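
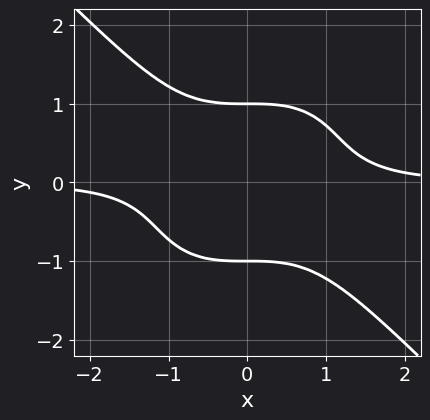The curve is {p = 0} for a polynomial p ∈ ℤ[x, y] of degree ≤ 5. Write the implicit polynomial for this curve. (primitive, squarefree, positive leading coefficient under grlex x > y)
1. The degree is 4 — no degree-3 curve has this shape.
2. Checking where it meets the axes: the y-axis gridline crossings are at y ∈ {-1, 1}; no x-intercept at any integer in the box.
3. These observations pin down the coefficients.

x^3*y + y^4 - 1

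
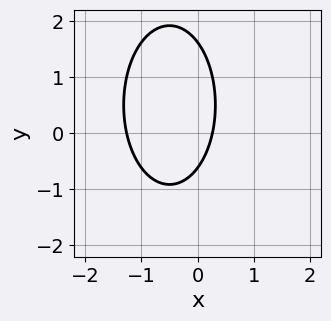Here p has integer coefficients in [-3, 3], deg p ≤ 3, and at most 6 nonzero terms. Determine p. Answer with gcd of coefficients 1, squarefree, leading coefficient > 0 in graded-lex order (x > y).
First, the degree is 2 — the shape is more complex than any degree-1 curve.
Finally, putting this together gives p.

3*x^2 + y^2 + 3*x - y - 1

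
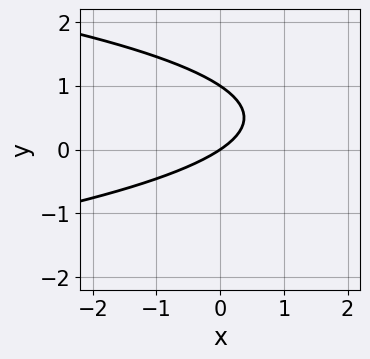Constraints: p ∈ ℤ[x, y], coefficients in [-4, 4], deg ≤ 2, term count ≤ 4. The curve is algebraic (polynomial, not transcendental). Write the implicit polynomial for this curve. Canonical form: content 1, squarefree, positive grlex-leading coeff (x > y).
3*y^2 + 2*x - 3*y

(a) The degree is 2 — the shape is more complex than any degree-1 curve.
(b) Checking where it meets the axes: it meets the x-axis at x = 0 (among the integer gridlines); among the integer gridlines, it crosses the y-axis at y ∈ {0, 1}.
(c) Solving for integer coefficients yields p as stated.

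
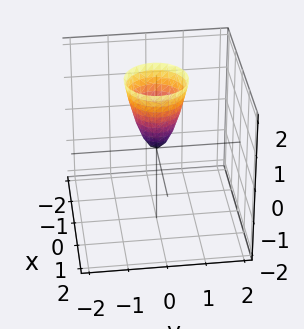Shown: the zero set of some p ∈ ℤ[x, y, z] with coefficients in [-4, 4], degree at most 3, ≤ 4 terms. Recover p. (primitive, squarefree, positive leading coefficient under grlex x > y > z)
3*x^2 + 3*y^2 - z

(a) The degree is 2 — a paraboloid; a quadric.
(b) Symmetries: every cross-section ⟂ z is a circle, so x, y appear only via x² + y².
(c) Checking where it meets the axes: it crosses the x-axis at the gridline x = 0; a circular section at z = 2 has radius between 0 and 1; it crosses the z-axis at the gridline z = 0.
(d) Solving for integer coefficients yields p as stated.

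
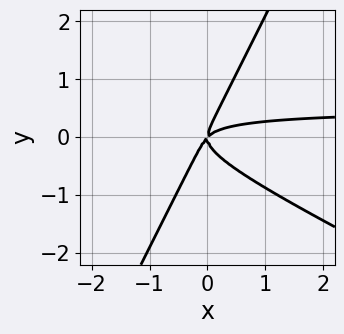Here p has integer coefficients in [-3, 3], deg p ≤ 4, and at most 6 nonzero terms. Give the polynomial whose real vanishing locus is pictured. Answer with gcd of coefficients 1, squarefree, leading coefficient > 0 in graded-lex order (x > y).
2*x^2*y + 3*x*y^2 - 2*y^3 - x^2 + x*y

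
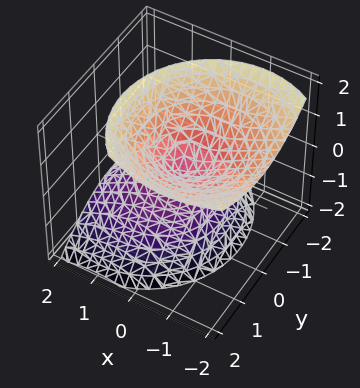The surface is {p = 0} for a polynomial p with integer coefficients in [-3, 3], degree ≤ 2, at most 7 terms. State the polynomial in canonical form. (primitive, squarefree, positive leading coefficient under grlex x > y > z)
The picture has 2 separate pieces. Treating them together as one polynomial.
deg p = 2. No degree-1 surface has this shape.
Against the integer gridlines: one y-axis crossing is at y = 0; one x-axis crossing is at x = 0; one z-axis crossing is at z = 0.
Matching integer coefficients to the picture gives p.

3*x^2 + 3*x*z + 3*y^2 - y*z - 3*z^2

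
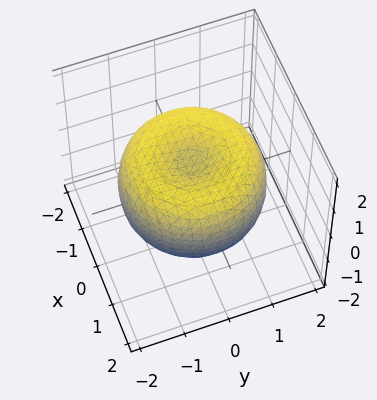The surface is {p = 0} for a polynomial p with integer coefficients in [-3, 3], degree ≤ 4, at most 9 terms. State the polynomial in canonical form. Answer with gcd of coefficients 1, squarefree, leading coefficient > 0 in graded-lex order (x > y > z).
1. Degree: no degree-3 surface has this shape, so deg p = 4.
2. Symmetries: every cross-section ⟂ z is a circle, so x, y appear only via x² + y².
3. Observable constraints: a circular section at z = -1 has radius exactly 1.
4. Assembling these constraints gives the stated polynomial.

x^4 + 2*x^2*y^2 + y^4 - 2*x^2 - 2*y^2 + 2*z^2 - 1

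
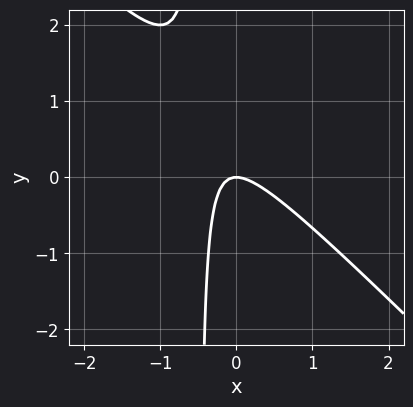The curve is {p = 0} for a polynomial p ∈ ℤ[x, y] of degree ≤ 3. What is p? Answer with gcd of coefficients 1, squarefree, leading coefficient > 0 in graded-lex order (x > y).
2*x^2 + 2*x*y + y

deg p = 2. A generic line meets the curve in up to 2 points.
Reading off the gridlines: one y-axis crossing is at y = 0; one x-axis crossing is at x = 0.
Solving for integer coefficients yields p as stated.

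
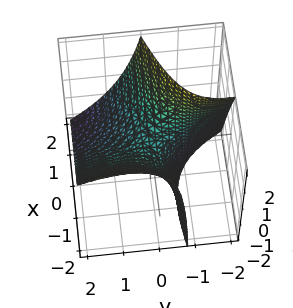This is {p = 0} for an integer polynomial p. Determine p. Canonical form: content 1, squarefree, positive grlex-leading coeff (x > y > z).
x^2 - 3*x*y - y^2 - 2*y*z - 2*z

The degree is 2 — the shape is more complex than any degree-1 surface.
From the visible intercepts: it meets the x-axis at x = 0 (among the integer gridlines); it meets the y-axis at y = 0 (among the integer gridlines); it crosses the z-axis at the gridline z = 0.
Solving for integer coefficients yields p as stated.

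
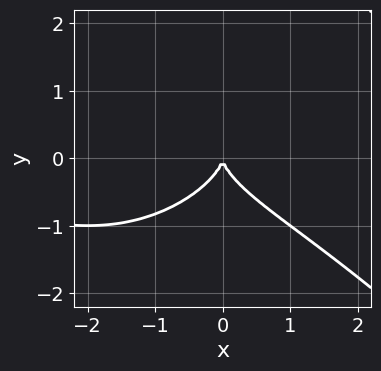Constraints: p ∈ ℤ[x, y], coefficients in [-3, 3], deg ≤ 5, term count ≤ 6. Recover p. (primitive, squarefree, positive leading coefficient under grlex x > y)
x^3*y + y^4 - 3*y^3 - 3*x^2

The degree is 4 — no degree-3 curve has this shape.
Checking where it meets the axes: one x-axis crossing is at x = 0; one y-axis crossing is at y = 0.
These observations pin down the coefficients.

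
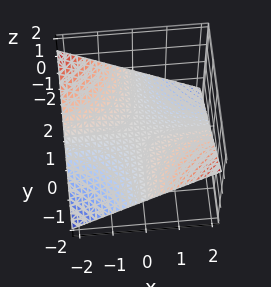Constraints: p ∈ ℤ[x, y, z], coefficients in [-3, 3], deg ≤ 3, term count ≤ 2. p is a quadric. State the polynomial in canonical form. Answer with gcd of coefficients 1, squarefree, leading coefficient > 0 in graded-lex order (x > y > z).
1. deg p = 2. A saddle surface; a quadric.
2. From the axis intercepts and sections: one z-axis crossing is at z = 0; every point of the y-axis in the box is on the surface; every point of the x-axis in the box is on the surface.
3. Putting this together gives p.

x*y + 3*z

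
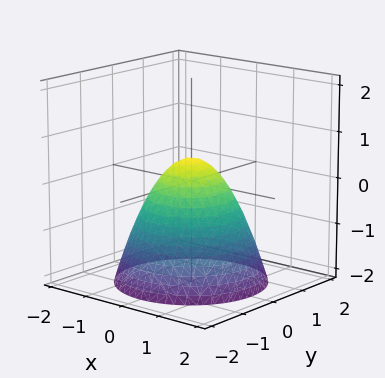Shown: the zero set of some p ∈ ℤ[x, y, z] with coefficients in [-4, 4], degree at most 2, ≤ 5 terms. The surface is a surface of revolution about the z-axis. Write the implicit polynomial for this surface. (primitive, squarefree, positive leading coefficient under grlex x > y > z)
The degree is 2 — the shape is more complex than any degree-1 surface.
Symmetries: the z-axis is an axis of rotation, so x and y enter only as x² + y².
Observable constraints: a circular section at z = 0 has radius between 0 and 1.
These observations pin down the coefficients.

2*x^2 + 2*y^2 + 2*z - 1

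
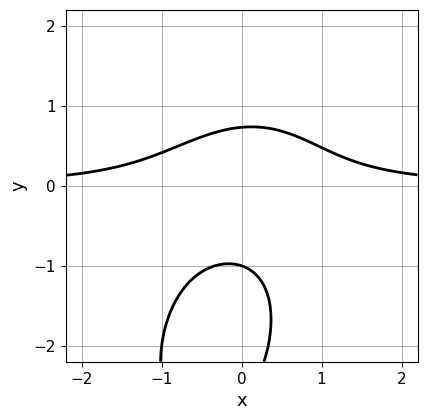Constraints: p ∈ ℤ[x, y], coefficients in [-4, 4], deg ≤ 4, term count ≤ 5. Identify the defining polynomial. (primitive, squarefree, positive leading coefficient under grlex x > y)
3*x^2*y - x*y^2 + y^3 + 3*y^2 - 2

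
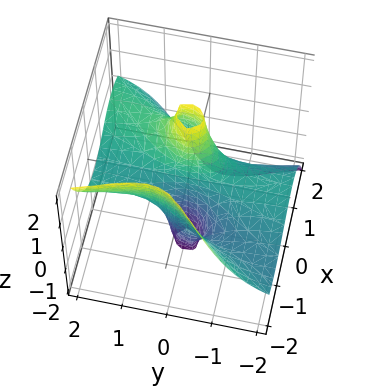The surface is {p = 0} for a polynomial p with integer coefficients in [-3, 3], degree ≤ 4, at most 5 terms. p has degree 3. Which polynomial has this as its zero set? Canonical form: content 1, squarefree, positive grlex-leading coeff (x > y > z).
2*x^3 - 2*x^2*y + x^2*z + 2*y^2*z - 2*x

(a) Degree: a generic line meets the surface in up to 3 points, so deg p = 3.
(b) Reading off the gridlines: the x-axis gridline crossings are at x ∈ {-1, 0, 1}; the visible z-axis segment lies entirely on the surface; the visible y-axis segment lies entirely on the surface.
(c) Fitting integer coefficients to these (and the overall shape) gives p.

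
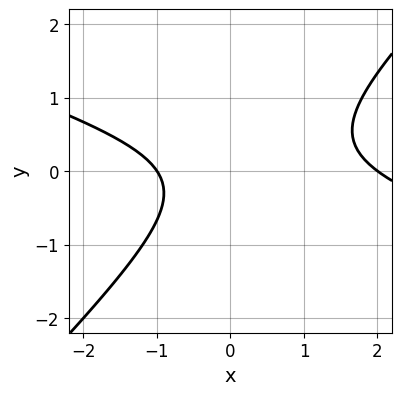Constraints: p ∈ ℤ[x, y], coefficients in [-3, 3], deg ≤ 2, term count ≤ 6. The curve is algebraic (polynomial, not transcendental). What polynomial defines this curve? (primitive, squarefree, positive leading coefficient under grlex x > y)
First, the degree is 2 — the shape is more complex than any degree-1 curve.
Next, checking where it meets the axes: no y-intercept at any integer in the box; the x-axis gridline crossings are at x ∈ {-1, 2}.
Finally, fitting integer coefficients to these (and the overall shape) gives p.

x^2 + 2*x*y - 3*y^2 - x - 2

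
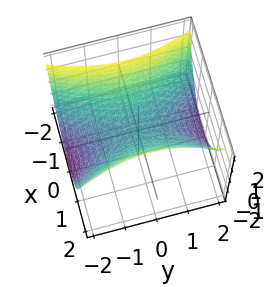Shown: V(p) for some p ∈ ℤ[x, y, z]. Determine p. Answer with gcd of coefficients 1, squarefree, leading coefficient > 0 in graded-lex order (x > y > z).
deg p = 2.
Symmetries: mirror symmetry y ↦ −y ⇒ only even powers of y; it's symmetric under x → −x, forcing even powers of x.
From the axis intercepts and sections: it crosses the x-axis at the gridline x = 0; one z-axis crossing is at z = 0; it crosses the y-axis at the gridline y = 0.
These observations pin down the coefficients.

3*x^2 - y^2 - 3*z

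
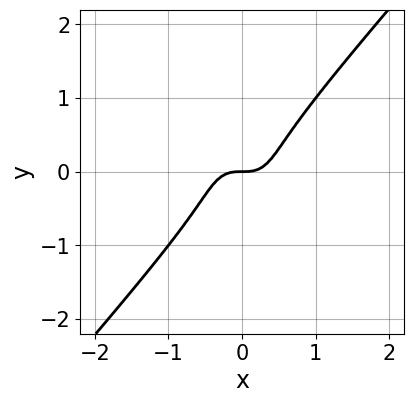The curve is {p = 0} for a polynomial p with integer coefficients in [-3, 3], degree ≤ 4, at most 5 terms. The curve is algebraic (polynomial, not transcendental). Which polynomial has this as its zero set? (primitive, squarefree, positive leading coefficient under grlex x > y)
3*x^3 - 2*y^3 - y

1. Degree: no degree-2 curve has this shape, so deg p = 3.
2. Against the integer gridlines: it crosses the x-axis at the gridline x = 0; it meets the y-axis at y = 0 (among the integer gridlines).
3. Assembling these constraints gives the stated polynomial.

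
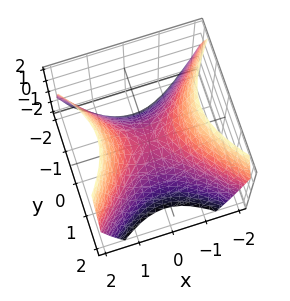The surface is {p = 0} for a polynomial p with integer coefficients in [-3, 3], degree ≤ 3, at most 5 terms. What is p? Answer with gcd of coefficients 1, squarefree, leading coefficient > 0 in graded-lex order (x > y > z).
x^2 - y^2 - z

First, deg p = 2.
Then, symmetries: mirror symmetry y ↦ −y ⇒ only even powers of y; the x ↦ −x reflection is a symmetry, so x appears only in even powers.
Then, from the visible intercepts: it meets the x-axis at x = 0 (among the integer gridlines); it meets the y-axis at y = 0 (among the integer gridlines).
Finally, solving for integer coefficients yields p as stated.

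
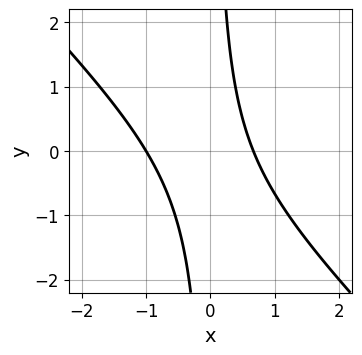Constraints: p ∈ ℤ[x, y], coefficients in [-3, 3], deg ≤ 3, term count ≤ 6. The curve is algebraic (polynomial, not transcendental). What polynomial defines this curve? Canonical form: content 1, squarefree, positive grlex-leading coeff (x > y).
First, deg p = 2. The shape is more complex than any degree-1 curve.
Next, from the visible intercepts: it meets the x-axis at x = -1 (among the integer gridlines); no y-intercept at any integer in the box.
Finally, these observations pin down the coefficients.

3*x^2 + 3*x*y + x - 2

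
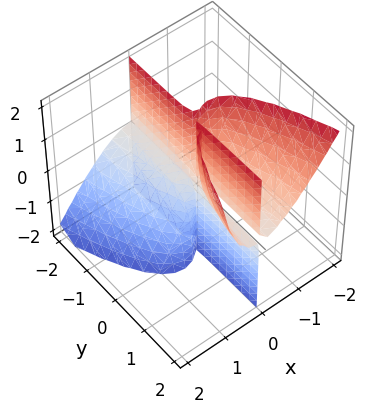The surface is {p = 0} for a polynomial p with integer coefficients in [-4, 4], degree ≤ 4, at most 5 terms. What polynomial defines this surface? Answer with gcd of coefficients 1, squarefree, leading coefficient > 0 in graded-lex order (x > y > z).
2*x^3 + x^2*z - x*y*z

There are 2 components.
The degree is 3 — the shape is more complex than any degree-2 surface.
From the visible intercepts: it crosses the x-axis at the gridline x = 0; every point of the z-axis in the box is on the surface; the visible y-axis segment lies entirely on the surface.
Putting this together gives p.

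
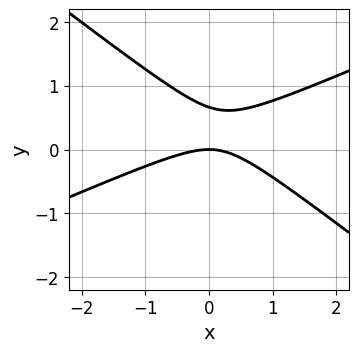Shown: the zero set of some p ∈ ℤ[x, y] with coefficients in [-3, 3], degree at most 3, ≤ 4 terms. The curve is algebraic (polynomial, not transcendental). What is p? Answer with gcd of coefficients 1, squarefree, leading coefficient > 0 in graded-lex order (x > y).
x^2 - x*y - 3*y^2 + 2*y

1. Degree: a generic line meets the curve in up to 2 points, so deg p = 2.
2. Reading off the gridlines: it meets the y-axis at y = 0 (among the integer gridlines); it crosses the x-axis at the gridline x = 0.
3. These observations pin down the coefficients.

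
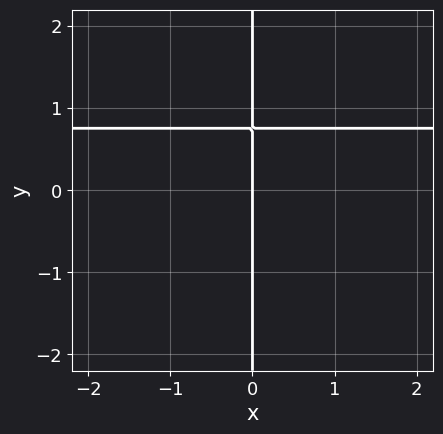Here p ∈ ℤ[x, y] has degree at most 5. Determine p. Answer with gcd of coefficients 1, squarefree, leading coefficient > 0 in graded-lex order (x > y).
x*y^3 + x*y^2 - x

1. deg p = 4. A generic line meets the curve in up to 4 points.
2. Checking where it meets the axes: the visible y-axis segment lies entirely on the curve; it crosses the x-axis at the gridline x = 0.
3. Fitting integer coefficients to these (and the overall shape) gives p.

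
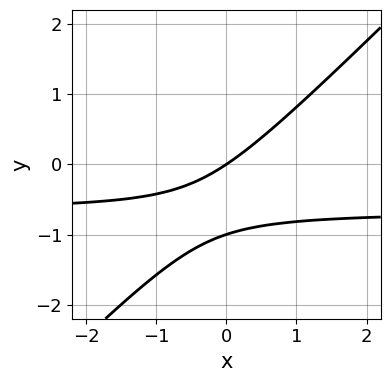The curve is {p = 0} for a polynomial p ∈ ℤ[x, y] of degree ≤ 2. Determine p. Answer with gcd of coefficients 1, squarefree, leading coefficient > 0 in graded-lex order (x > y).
(a) The degree is 2 — the shape is more complex than any degree-1 curve.
(b) Checking where it meets the axes: among the integer gridlines, it crosses the y-axis at y ∈ {-1, 0}; it meets the x-axis at x = 0 (among the integer gridlines).
(c) The integer polynomial consistent with all of this is the stated p.

3*x*y - 3*y^2 + 2*x - 3*y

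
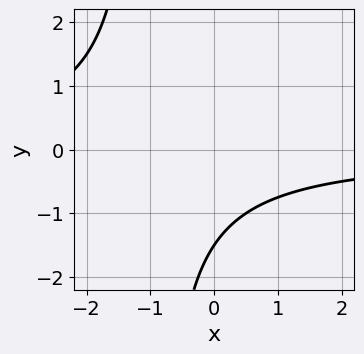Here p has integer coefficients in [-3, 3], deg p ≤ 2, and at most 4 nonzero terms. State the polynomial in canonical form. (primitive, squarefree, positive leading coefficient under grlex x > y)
First, degree: the shape is more complex than any degree-1 curve, so deg p = 2.
Next, checking where it meets the axes: it misses every integer gridline on the x-axis.
Finally, matching integer coefficients to the picture gives p.

2*x*y + 2*y + 3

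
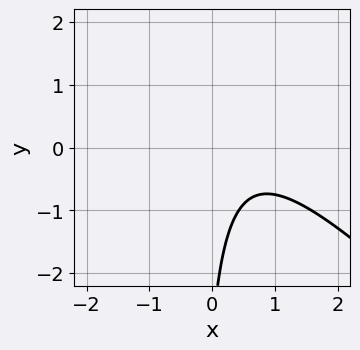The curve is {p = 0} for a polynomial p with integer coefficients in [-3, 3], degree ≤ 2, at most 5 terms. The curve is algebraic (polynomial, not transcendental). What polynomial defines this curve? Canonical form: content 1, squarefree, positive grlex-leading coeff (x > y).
3*x^2 + 3*x*y - 3*x + y + 3

First, deg p = 2. The shape is more complex than any degree-1 curve.
Then, observable constraints: no x-intercept at any integer in the box; the curve avoids every integer y-axis point in the box.
Finally, assembling these constraints gives the stated polynomial.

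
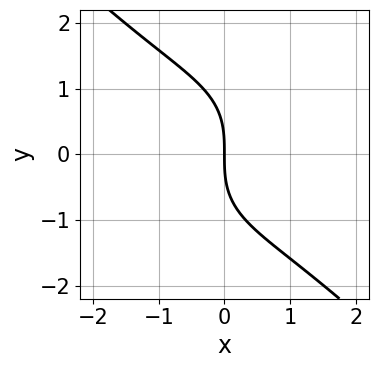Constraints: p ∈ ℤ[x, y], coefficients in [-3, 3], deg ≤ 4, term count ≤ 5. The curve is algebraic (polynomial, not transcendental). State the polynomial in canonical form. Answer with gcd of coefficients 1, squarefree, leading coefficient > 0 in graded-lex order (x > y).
x^3 + y^3 + 3*x

1. The degree is 3 — no degree-2 curve has this shape.
2. From the axis intercepts and sections: it meets the y-axis at y = 0 (among the integer gridlines); one x-axis crossing is at x = 0.
3. Together with the visible shape, these determine p as stated.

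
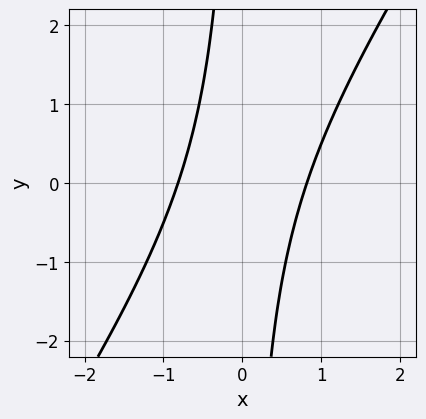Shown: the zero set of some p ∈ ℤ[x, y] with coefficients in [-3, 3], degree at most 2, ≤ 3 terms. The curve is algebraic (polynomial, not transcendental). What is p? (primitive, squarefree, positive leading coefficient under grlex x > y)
1. deg p = 2. A generic line meets the curve in up to 2 points.
2. Against the integer gridlines: the curve avoids every integer y-axis point in the box.
3. Putting this together gives p.

3*x^2 - 2*x*y - 2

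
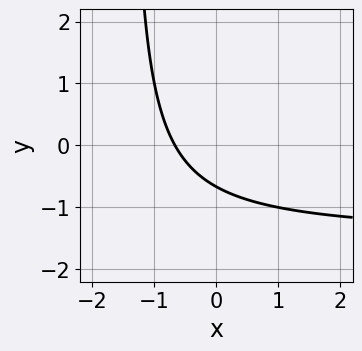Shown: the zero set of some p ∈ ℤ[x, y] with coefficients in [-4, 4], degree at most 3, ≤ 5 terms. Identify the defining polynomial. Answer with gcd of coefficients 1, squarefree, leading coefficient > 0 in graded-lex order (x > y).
1. deg p = 2. The shape is more complex than any degree-1 curve.
2. Solving for integer coefficients yields p as stated.

2*x*y + 3*x + 3*y + 2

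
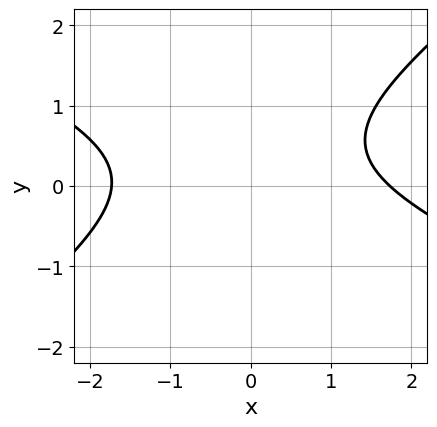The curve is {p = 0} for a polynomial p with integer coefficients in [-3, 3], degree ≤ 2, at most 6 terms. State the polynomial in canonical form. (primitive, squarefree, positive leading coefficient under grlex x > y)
(a) Degree: no degree-1 curve has this shape, so deg p = 2.
(b) From the visible intercepts: the curve avoids every integer y-axis point in the box.
(c) Putting this together gives p.

x^2 + x*y - 3*y^2 + 2*y - 3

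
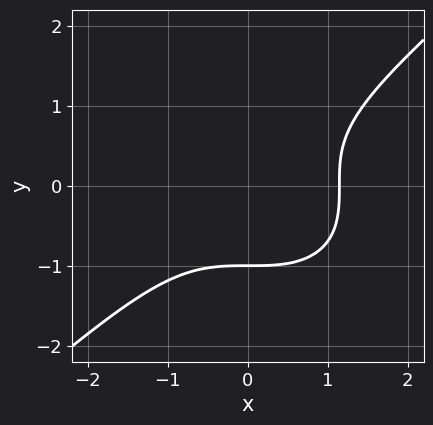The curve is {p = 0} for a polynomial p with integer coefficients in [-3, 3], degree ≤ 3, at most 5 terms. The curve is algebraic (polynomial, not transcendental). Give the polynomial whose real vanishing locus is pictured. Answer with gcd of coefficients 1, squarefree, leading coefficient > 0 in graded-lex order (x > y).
2*x^3 - 3*y^3 - 3

(a) The degree is 3 — no degree-2 curve has this shape.
(b) Against the integer gridlines: one y-axis crossing is at y = -1.
(c) Matching integer coefficients to the picture gives p.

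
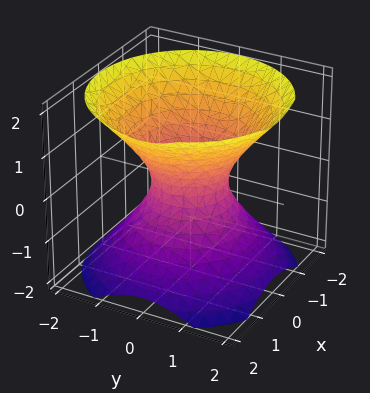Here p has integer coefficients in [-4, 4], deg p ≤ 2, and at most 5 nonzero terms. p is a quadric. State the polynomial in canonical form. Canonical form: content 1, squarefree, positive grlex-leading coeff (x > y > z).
(a) Degree: an hourglass — one-sheet hyperboloid; a quadric, so deg p = 2.
(b) Symmetries: the z ↦ −z reflection is a symmetry, so z appears only in even powers; the z-axis is an axis of rotation, so x and y enter only as x² + y².
(c) Reading off the gridlines: a circular section at z = -1 has radius between 1 and 2; the surface avoids every integer z-axis point in the box.
(d) These observations pin down the coefficients.

3*x^2 + 3*y^2 - 3*z^2 - 2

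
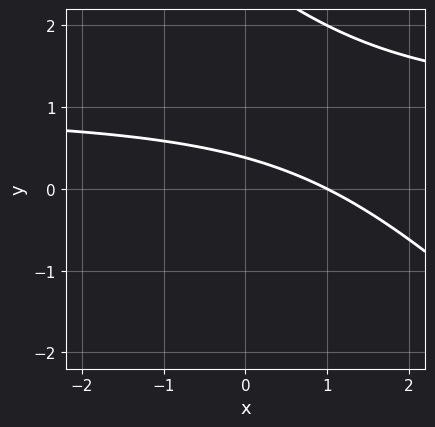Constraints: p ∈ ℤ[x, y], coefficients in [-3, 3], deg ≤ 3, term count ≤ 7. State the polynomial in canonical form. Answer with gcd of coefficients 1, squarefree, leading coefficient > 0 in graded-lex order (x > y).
x*y + y^2 - x - 3*y + 1

First, the degree is 2 — a generic line meets the curve in up to 2 points.
Next, from the axis intercepts and sections: one x-axis crossing is at x = 1.
Finally, these observations pin down the coefficients.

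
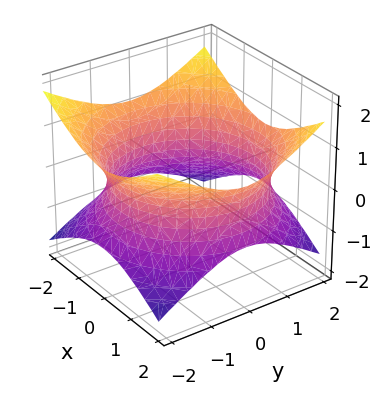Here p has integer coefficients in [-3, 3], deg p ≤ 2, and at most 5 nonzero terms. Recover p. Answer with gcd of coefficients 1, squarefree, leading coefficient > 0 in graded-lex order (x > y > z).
(a) deg p = 2.
(b) Symmetries: mirror symmetry z ↦ −z ⇒ only even powers of z; the surface is invariant under rotation about z: p = q(x² + y², z).
(c) Observable constraints: it misses every integer gridline on the z-axis; a circular section at z = 0 has radius between 1 and 2.
(d) Matching integer coefficients to the picture gives p.

x^2 + y^2 - 2*z^2 - 3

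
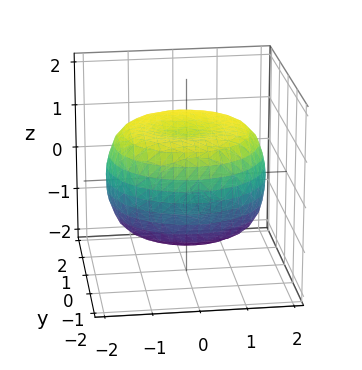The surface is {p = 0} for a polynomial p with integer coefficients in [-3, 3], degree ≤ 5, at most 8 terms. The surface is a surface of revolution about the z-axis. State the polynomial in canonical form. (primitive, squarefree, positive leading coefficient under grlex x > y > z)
x^4 + 2*x^2*y^2 + y^4 - 2*x^2 - 2*y^2 + 3*z^2 - 3

(a) Degree: the shape is more complex than any degree-3 surface, so deg p = 4.
(b) Symmetries: rotational symmetry about the z-axis ⇒ p depends on x, y only through x² + y².
(c) Reading off the gridlines: among the integer gridlines, it crosses the z-axis at z ∈ {-1, 1}; a circular section at z = 1 has radius between 1 and 2.
(d) These observations pin down the coefficients.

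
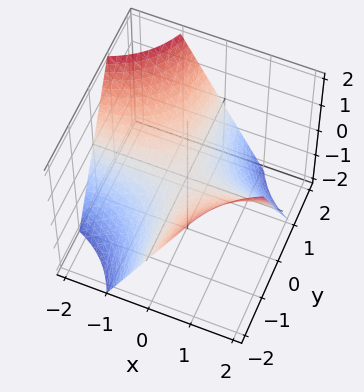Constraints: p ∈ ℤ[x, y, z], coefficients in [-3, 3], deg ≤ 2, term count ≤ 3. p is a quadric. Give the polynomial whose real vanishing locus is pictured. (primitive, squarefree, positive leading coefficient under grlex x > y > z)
x*y + z

1. The degree is 2 — a saddle surface; a quadric.
2. Against the integer gridlines: every point of the y-axis in the box is on the surface; it crosses the z-axis at the gridline z = 0.
3. Solving for integer coefficients yields p as stated.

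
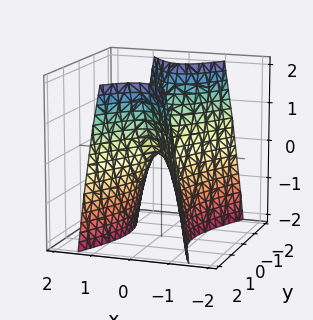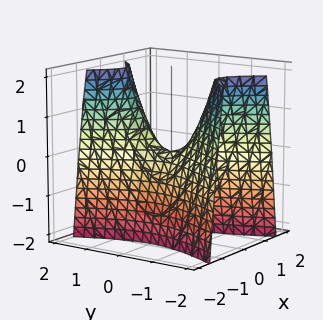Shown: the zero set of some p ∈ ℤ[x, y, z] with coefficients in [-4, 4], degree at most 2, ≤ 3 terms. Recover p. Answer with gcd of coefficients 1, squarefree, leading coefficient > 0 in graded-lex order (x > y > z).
1. Degree: a saddle surface; a quadric, so deg p = 2.
2. Symmetries: it's symmetric under x → −x, forcing even powers of x; mirror symmetry y ↦ −y ⇒ only even powers of y.
3. Checking where it meets the axes: it crosses the x-axis at the gridline x = 0; it crosses the y-axis at the gridline y = 0; it meets the z-axis at z = 0 (among the integer gridlines).
4. Together with the visible shape, these determine p as stated.

3*x^2 - y^2 + z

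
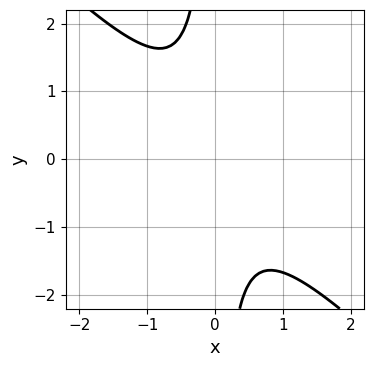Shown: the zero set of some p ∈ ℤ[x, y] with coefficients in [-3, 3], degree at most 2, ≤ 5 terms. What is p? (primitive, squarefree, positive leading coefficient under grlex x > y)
3*x^2 + 3*x*y + 2

deg p = 2. A generic line meets the curve in up to 2 points.
Against the integer gridlines: it misses every integer gridline on the y-axis; no x-intercept at any integer in the box.
Together with the visible shape, these determine p as stated.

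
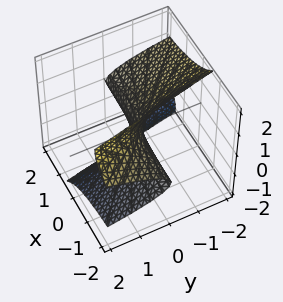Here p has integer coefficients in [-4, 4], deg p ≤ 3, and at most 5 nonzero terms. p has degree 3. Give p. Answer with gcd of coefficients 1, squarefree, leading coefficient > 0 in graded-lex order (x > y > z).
First, degree: a generic line meets the surface in up to 3 points, so deg p = 3.
Then, against the integer gridlines: it meets the z-axis at z = 0 (among the integer gridlines); every point of the x-axis in the box is on the surface; one y-axis crossing is at y = 0.
Finally, together with the visible shape, these determine p as stated.

2*x*z^2 + z^3 + 2*y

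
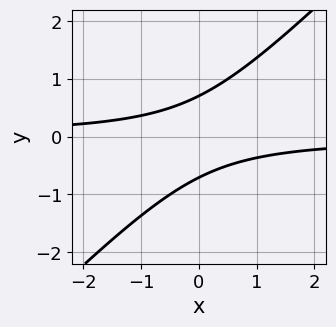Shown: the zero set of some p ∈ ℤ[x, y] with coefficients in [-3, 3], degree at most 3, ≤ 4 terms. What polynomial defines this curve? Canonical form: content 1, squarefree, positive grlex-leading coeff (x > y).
1. Degree: a generic line meets the curve in up to 2 points, so deg p = 2.
2. From the visible intercepts: it misses every integer gridline on the x-axis.
3. Matching integer coefficients to the picture gives p.

2*x*y - 2*y^2 + 1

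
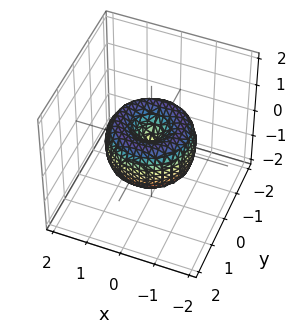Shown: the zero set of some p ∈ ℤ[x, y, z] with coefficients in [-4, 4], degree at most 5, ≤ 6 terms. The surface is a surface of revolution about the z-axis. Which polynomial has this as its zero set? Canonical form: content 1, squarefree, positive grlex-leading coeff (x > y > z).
1. The degree is 4 — the shape is more complex than any degree-3 surface.
2. Symmetries: the z-axis is an axis of rotation, so x and y enter only as x² + y².
3. Reading off the gridlines: one z-axis crossing is at z = 0; one x-axis crossing is at x = 0; it meets the y-axis at y = 0 (among the integer gridlines); a circular section at z = 0 has radius between 1 and 2.
4. Together with the visible shape, these determine p as stated.

2*x^4 + 4*x^2*y^2 + 2*y^4 - 3*x^2 - 3*y^2 + 2*z^2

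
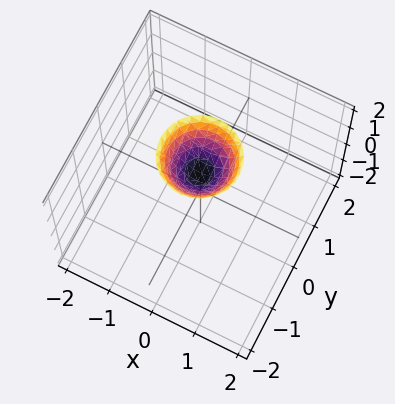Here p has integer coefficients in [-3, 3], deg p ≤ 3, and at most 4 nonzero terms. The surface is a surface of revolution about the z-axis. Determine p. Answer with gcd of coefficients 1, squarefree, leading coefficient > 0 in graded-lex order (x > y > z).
(a) Degree: no degree-1 surface has this shape, so deg p = 2.
(b) By symmetry, the z-axis is an axis of rotation, so x and y enter only as x² + y².
(c) Observable constraints: one z-axis crossing is at z = 1; it misses every integer gridline on the y-axis; the surface avoids every integer x-axis point in the box; a circular section at z = 2 has radius between 0 and 1.
(d) Solving for integer coefficients yields p as stated.

3*x^2 + 3*y^2 - 2*z + 2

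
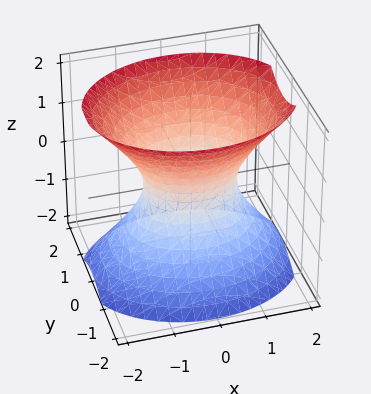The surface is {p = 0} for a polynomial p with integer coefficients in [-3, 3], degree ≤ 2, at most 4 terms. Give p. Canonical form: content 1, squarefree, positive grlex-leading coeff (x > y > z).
deg p = 2. An hourglass — one-sheet hyperboloid; a quadric.
Symmetries: mirror symmetry y ↦ −y ⇒ only even powers of y; mirror symmetry x ↦ −x ⇒ only even powers of x; it's symmetric under z → −z, forcing even powers of z.
Checking where it meets the axes: the surface avoids every integer z-axis point in the box; the x-axis gridline crossings are at x ∈ {-1, 1}.
Putting this together gives p.

2*x^2 + 3*y^2 - 2*z^2 - 2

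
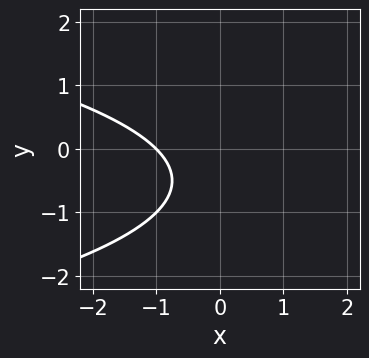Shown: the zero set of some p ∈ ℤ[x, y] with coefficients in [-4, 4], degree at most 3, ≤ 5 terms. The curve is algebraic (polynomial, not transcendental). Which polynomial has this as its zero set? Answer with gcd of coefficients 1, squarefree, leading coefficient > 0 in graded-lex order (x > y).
(a) The degree is 2 — a generic line meets the curve in up to 2 points.
(b) Observable constraints: the curve avoids every integer y-axis point in the box; it crosses the x-axis at the gridline x = -1.
(c) Fitting integer coefficients to these (and the overall shape) gives p.

y^2 + x + y + 1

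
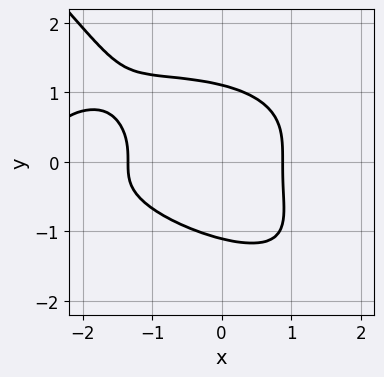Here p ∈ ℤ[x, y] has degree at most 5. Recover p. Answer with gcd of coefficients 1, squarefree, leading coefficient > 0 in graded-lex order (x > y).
2*x*y^3 + 2*y^4 + x^3 + 3*x^2 - 3

(a) deg p = 4. No degree-3 curve has this shape.
(b) The integer polynomial consistent with all of this is the stated p.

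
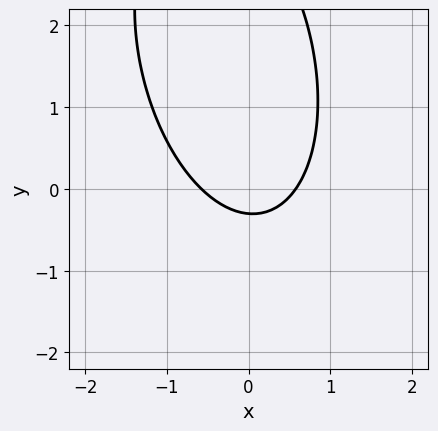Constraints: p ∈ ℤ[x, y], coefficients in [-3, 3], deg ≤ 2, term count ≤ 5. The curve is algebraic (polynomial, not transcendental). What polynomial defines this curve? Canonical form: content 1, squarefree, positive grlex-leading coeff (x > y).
3*x^2 + x*y + y^2 - 3*y - 1

deg p = 2. A generic line meets the curve in up to 2 points.
Solving for integer coefficients yields p as stated.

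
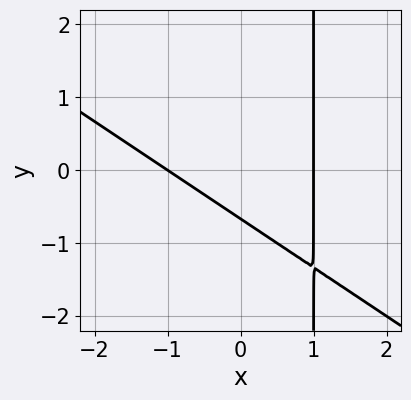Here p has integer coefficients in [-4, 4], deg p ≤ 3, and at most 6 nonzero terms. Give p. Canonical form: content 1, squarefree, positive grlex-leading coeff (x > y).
Degree: the shape is more complex than any degree-1 curve, so deg p = 2.
Observable constraints: among the integer gridlines, it crosses the x-axis at x ∈ {-1, 1}.
Matching integer coefficients to the picture gives p.

2*x^2 + 3*x*y - 3*y - 2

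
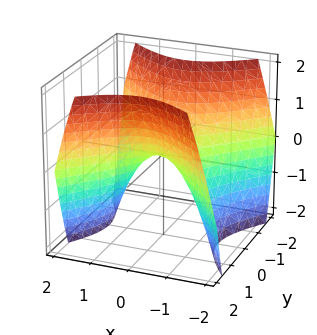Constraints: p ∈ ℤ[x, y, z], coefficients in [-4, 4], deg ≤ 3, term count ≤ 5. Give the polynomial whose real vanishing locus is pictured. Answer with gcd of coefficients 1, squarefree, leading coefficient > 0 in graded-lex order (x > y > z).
First, deg p = 2. A hyperbolic paraboloid; a quadric.
Next, symmetries: it's symmetric under x → −x, forcing even powers of x; the y ↦ −y reflection is a symmetry, so y appears only in even powers.
Next, observable constraints: one y-axis crossing is at y = 0; it meets the x-axis at x = 0 (among the integer gridlines); it meets the z-axis at z = 0 (among the integer gridlines).
Finally, matching integer coefficients to the picture gives p.

x^2 - y^2 + z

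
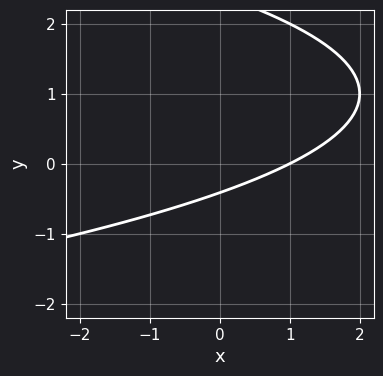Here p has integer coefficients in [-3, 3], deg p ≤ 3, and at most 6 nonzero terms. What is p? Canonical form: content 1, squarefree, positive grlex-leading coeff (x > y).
First, the degree is 2 — the shape is more complex than any degree-1 curve.
Then, from the visible intercepts: it meets the x-axis at x = 1 (among the integer gridlines).
Finally, matching integer coefficients to the picture gives p.

y^2 + x - 2*y - 1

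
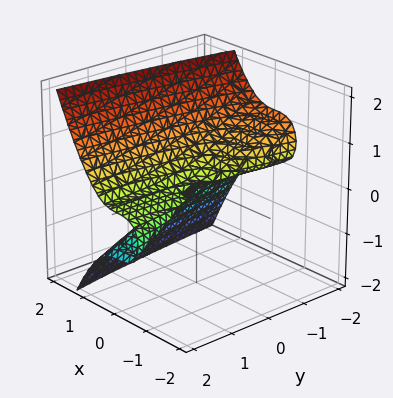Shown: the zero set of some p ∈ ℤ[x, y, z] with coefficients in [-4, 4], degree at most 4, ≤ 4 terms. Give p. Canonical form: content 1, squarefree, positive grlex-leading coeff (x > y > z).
1. The degree is 3 — the shape is more complex than any degree-2 surface.
2. From the axis intercepts and sections: one z-axis crossing is at z = 0; every point of the y-axis in the box is on the surface; one x-axis crossing is at x = 0.
3. Solving for integer coefficients yields p as stated.

2*x^3 - y*z - 2*z^2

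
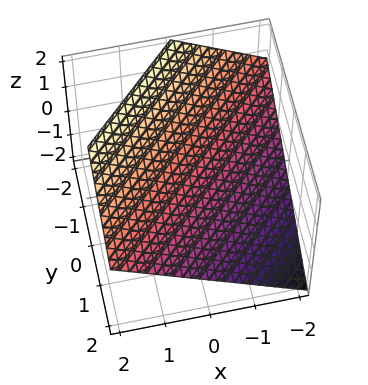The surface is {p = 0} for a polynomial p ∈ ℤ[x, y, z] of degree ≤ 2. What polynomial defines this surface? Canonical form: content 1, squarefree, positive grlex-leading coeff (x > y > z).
2*x - 2*y - 3*z + 2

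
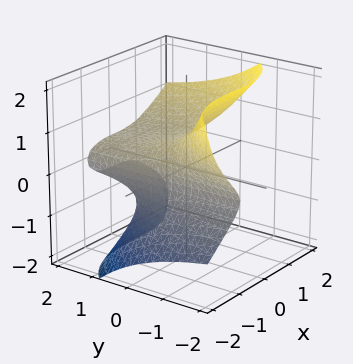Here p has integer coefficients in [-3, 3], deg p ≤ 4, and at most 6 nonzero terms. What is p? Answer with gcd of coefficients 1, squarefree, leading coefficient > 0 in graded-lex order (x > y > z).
deg p = 3. The shape is more complex than any degree-2 surface.
From the visible intercepts: it meets the x-axis at x = -1 (among the integer gridlines); no y-intercept at any integer in the box.
Solving for integer coefficients yields p as stated.

x^3 - 3*y*z^2 - 2*z^3 + 1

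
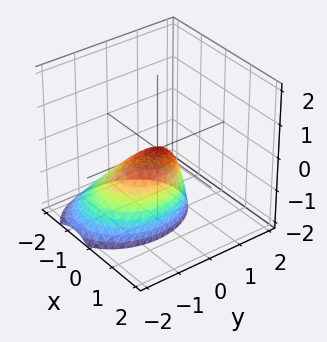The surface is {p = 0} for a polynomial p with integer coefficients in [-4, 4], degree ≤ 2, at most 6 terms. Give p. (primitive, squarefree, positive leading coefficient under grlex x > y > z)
3*x^2 - 2*x*z + 2*y^2 - y*z + 2*z

(a) deg p = 2.
(b) From the axis intercepts and sections: one x-axis crossing is at x = 0; it crosses the y-axis at the gridline y = 0; it meets the z-axis at z = 0 (among the integer gridlines).
(c) These observations pin down the coefficients.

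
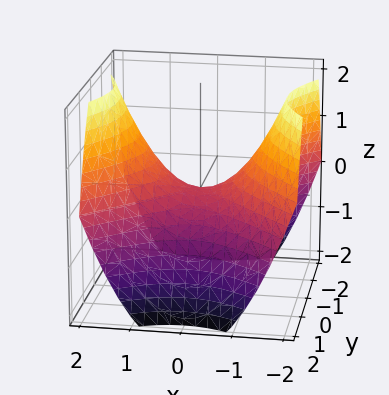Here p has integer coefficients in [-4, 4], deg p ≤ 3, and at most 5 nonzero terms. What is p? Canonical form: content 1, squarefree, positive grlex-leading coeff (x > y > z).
1. deg p = 2.
2. Symmetries: mirror symmetry x ↦ −x ⇒ only even powers of x; it's symmetric under y → −y, forcing even powers of y.
3. Reading off the gridlines: it meets the y-axis at y = 0 (among the integer gridlines); one x-axis crossing is at x = 0.
4. Together with the visible shape, these determine p as stated.

2*x^2 - 2*y^2 - 3*z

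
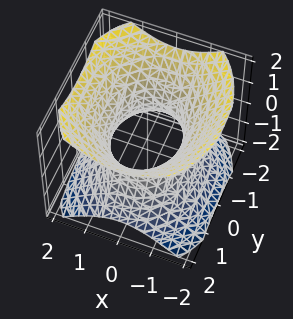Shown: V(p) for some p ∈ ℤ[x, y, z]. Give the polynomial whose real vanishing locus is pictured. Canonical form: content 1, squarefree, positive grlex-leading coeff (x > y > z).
3*x^2 + 2*y^2 - 3*z^2 - 3

The degree is 2 — an hourglass — one-sheet hyperboloid; a quadric.
Symmetries: mirror symmetry z ↦ −z ⇒ only even powers of z; the y ↦ −y reflection is a symmetry, so y appears only in even powers; the x ↦ −x reflection is a symmetry, so x appears only in even powers.
Observable constraints: the x-axis gridline crossings are at x ∈ {-1, 1}; no z-intercept at any integer in the box.
Fitting integer coefficients to these (and the overall shape) gives p.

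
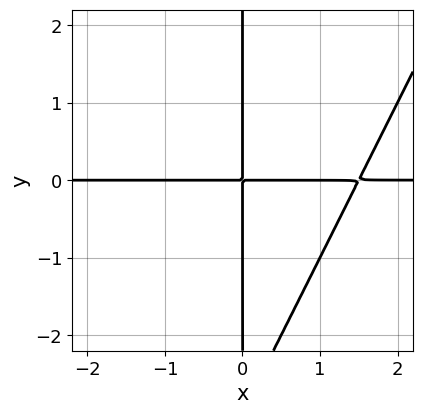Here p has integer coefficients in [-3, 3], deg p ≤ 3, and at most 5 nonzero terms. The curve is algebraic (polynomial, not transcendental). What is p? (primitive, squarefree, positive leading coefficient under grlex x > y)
2*x^2*y - x*y^2 - 3*x*y

(a) deg p = 3. A generic line meets the curve in up to 3 points.
(b) From the axis intercepts and sections: every point of the y-axis in the box is on the curve; every point of the x-axis in the box is on the curve.
(c) Assembling these constraints gives the stated polynomial.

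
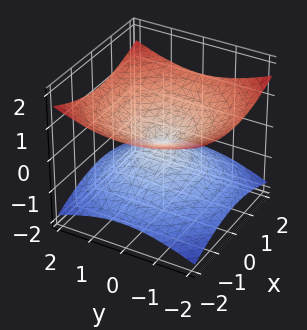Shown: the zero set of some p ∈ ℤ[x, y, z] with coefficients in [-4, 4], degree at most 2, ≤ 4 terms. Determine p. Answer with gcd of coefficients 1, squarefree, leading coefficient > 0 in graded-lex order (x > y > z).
x^2 + y^2 - 3*z^2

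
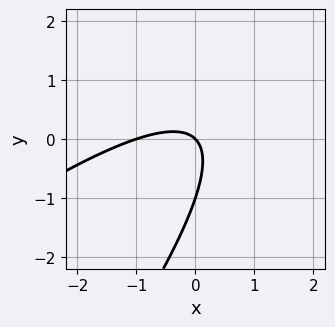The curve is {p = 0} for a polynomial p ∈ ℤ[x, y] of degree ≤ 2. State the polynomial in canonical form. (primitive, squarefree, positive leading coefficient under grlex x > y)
x^2 - 2*x*y + y^2 + x + y

1. deg p = 2. A generic line meets the curve in up to 2 points.
2. Against the integer gridlines: among the integer gridlines, it crosses the y-axis at y ∈ {-1, 0}; among the integer gridlines, it crosses the x-axis at x ∈ {-1, 0}.
3. Matching integer coefficients to the picture gives p.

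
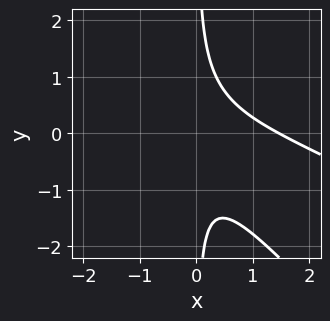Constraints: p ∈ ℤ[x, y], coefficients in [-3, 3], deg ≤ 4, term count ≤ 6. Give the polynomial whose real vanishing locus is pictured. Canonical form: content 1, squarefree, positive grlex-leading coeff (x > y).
First, the degree is 3 — the shape is more complex than any degree-2 curve.
Then, against the integer gridlines: no y-intercept at any integer in the box.
Finally, assembling these constraints gives the stated polynomial.

x^3 + 3*x^2*y + 2*x*y^2 - x^2 - 1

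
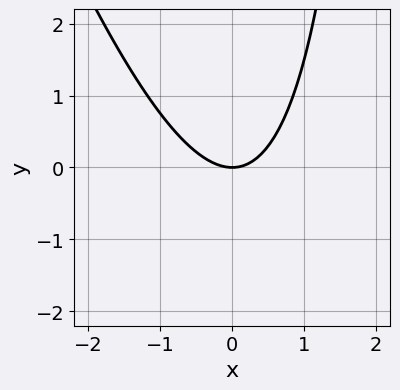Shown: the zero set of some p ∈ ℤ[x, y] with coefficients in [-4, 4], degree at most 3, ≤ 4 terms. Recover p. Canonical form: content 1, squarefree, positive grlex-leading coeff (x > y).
1. Degree: a generic line meets the curve in up to 2 points, so deg p = 2.
2. Against the integer gridlines: it meets the y-axis at y = 0 (among the integer gridlines); it crosses the x-axis at the gridline x = 0.
3. Assembling these constraints gives the stated polynomial.

3*x^2 + x*y - 3*y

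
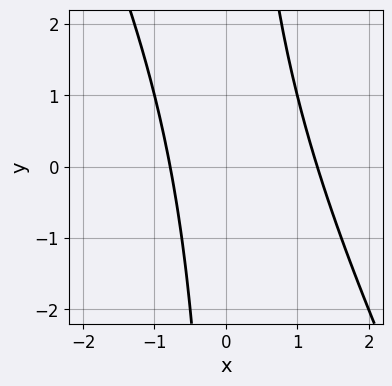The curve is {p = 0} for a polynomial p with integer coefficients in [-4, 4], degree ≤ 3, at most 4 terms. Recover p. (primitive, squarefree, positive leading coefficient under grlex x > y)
Degree: no degree-1 curve has this shape, so deg p = 2.
Reading off the gridlines: it misses every integer gridline on the y-axis.
Solving for integer coefficients yields p as stated.

2*x^2 + x*y - x - 2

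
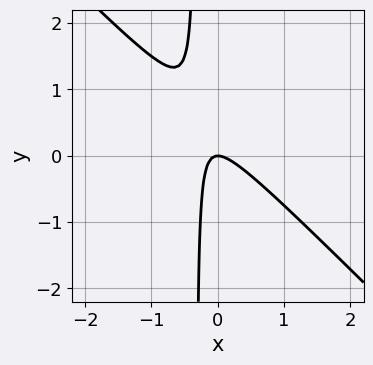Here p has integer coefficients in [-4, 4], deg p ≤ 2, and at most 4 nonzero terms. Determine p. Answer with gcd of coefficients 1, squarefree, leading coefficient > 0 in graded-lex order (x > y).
Degree: no degree-1 curve has this shape, so deg p = 2.
Checking where it meets the axes: one x-axis crossing is at x = 0; it crosses the y-axis at the gridline y = 0.
Putting this together gives p.

3*x^2 + 3*x*y + y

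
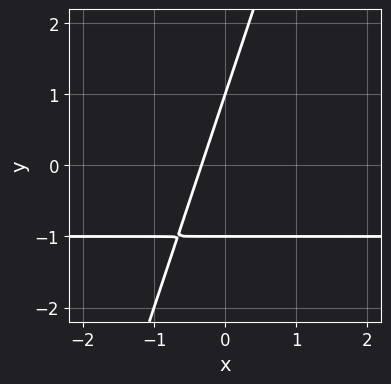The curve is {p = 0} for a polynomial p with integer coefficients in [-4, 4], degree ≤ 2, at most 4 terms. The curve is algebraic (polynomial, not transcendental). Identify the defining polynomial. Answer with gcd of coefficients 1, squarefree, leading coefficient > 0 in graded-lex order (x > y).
deg p = 2. No degree-1 curve has this shape.
From the visible intercepts: among the integer gridlines, it crosses the y-axis at y ∈ {-1, 1}.
Fitting integer coefficients to these (and the overall shape) gives p.

3*x*y - y^2 + 3*x + 1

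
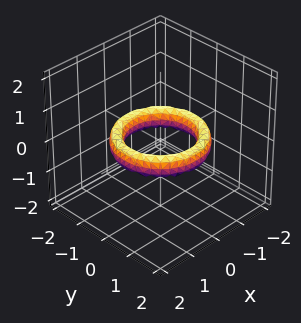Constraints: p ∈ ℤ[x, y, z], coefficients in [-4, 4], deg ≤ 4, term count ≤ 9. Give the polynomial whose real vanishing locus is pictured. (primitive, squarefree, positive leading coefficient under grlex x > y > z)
The degree is 4 — the shape is more complex than any degree-3 surface.
Symmetries: rotational symmetry about the z-axis ⇒ p depends on x, y only through x² + y².
From the visible intercepts: the x-axis gridline crossings are at x ∈ {-1, 1}; the surface avoids every integer z-axis point in the box; a circular section at z = 0 has radius exactly 1; among the integer gridlines, it crosses the y-axis at y ∈ {-1, 1}.
Together with the visible shape, these determine p as stated.

x^4 + 2*x^2*y^2 + y^4 - 3*x^2 - 3*y^2 + 2*z^2 + 2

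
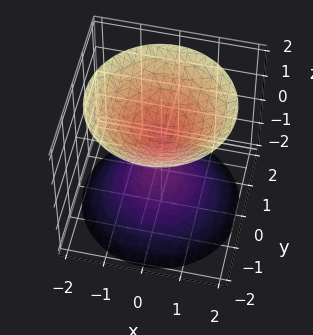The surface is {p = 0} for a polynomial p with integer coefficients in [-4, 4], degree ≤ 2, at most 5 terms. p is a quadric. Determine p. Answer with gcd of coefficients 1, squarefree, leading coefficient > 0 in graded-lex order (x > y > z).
2*x^2 + 2*y^2 - 2*z^2 + 1

1. I count 2 distinct pieces. Treating them together as one polynomial.
2. Degree: two separate bowl-shaped sheets opening away from each other; a quadric, so deg p = 2.
3. Symmetries: the z ↦ −z reflection is a symmetry, so z appears only in even powers; rotational symmetry about the z-axis ⇒ p depends on x, y only through x² + y².
4. Reading off the gridlines: the surface avoids every integer x-axis point in the box; a circular section at z = -1 has radius between 0 and 1; it misses every integer gridline on the y-axis.
5. The integer polynomial consistent with all of this is the stated p.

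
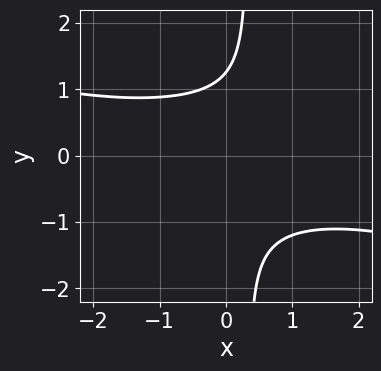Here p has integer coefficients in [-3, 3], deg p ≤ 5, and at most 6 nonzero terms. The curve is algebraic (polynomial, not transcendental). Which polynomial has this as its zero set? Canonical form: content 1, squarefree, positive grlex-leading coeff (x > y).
x^2*y^2 + 3*x*y^3 - y^3 + 2

First, degree: a generic line meets the curve in up to 4 points, so deg p = 4.
Then, against the integer gridlines: it misses every integer gridline on the x-axis.
Finally, the integer polynomial consistent with all of this is the stated p.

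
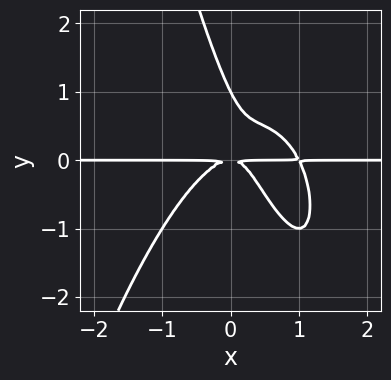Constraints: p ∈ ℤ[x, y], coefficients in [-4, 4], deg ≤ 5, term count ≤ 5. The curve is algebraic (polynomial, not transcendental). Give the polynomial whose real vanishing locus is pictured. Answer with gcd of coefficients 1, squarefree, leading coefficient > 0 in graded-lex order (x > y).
2*x^3*y - 2*x^2*y + 2*x*y^2 + y^3 - y^2

1. deg p = 4. No degree-3 curve has this shape.
2. Checking where it meets the axes: it meets the y-axis at y = 1 (among the integer gridlines); the visible x-axis segment lies entirely on the curve.
3. Fitting integer coefficients to these (and the overall shape) gives p.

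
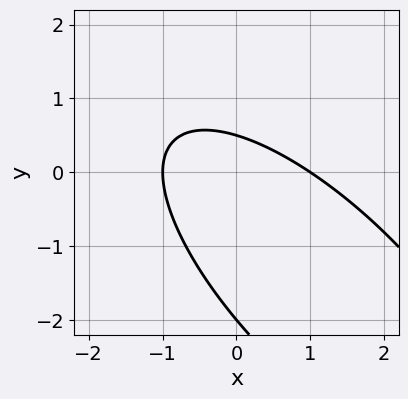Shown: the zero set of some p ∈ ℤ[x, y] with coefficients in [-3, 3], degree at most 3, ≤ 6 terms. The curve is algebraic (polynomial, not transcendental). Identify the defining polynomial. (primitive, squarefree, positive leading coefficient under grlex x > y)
2*x^2 + 3*x*y + 2*y^2 + 3*y - 2

(a) Degree: no degree-1 curve has this shape, so deg p = 2.
(b) Against the integer gridlines: it meets the y-axis at y = -2 (among the integer gridlines); the x-axis gridline crossings are at x ∈ {-1, 1}.
(c) Together with the visible shape, these determine p as stated.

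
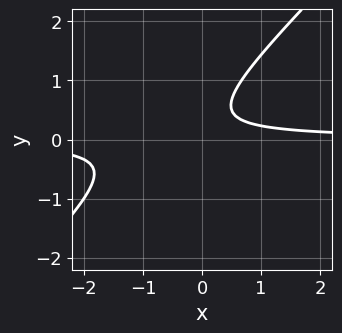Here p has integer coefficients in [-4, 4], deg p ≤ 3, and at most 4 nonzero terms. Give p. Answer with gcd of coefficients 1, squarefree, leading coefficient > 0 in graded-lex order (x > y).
3*x*y - 3*y^2 + 2*y - 1

1. The degree is 2 — a generic line meets the curve in up to 2 points.
2. From the visible intercepts: it misses every integer gridline on the x-axis; it misses every integer gridline on the y-axis.
3. Fitting integer coefficients to these (and the overall shape) gives p.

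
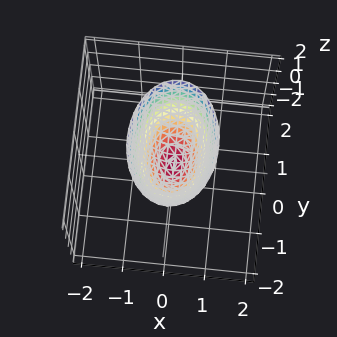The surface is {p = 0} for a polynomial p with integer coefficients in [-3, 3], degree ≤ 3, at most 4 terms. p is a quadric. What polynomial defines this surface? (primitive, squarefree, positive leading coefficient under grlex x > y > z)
2*x^2 + y^2 - z

1. deg p = 2.
2. Symmetries: the x ↦ −x reflection is a symmetry, so x appears only in even powers; the y ↦ −y reflection is a symmetry, so y appears only in even powers.
3. Reading off the gridlines: one x-axis crossing is at x = 0; it meets the z-axis at z = 0 (among the integer gridlines); it meets the y-axis at y = 0 (among the integer gridlines).
4. Assembling these constraints gives the stated polynomial.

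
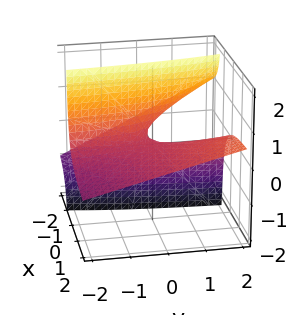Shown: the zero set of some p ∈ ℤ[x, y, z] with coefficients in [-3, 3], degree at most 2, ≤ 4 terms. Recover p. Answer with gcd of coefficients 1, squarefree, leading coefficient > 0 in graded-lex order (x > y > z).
x*y - 3*x*z - 2*z

The degree is 2 — the shape is more complex than any degree-1 surface.
Against the integer gridlines: every point of the y-axis in the box is on the surface; one z-axis crossing is at z = 0; every point of the x-axis in the box is on the surface.
Together with the visible shape, these determine p as stated.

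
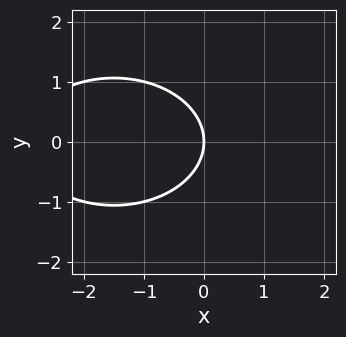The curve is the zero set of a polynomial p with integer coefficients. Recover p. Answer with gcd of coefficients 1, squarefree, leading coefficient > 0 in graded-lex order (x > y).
x^2 + 2*y^2 + 3*x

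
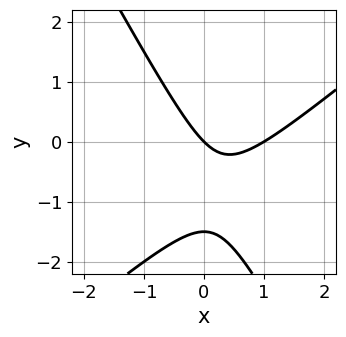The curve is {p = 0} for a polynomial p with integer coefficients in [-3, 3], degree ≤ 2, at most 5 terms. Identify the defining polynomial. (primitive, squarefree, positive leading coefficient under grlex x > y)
3*x^2 - 2*x*y - 2*y^2 - 3*x - 3*y

First, deg p = 2. No degree-1 curve has this shape.
Then, from the visible intercepts: one y-axis crossing is at y = 0; among the integer gridlines, it crosses the x-axis at x ∈ {0, 1}.
Finally, together with the visible shape, these determine p as stated.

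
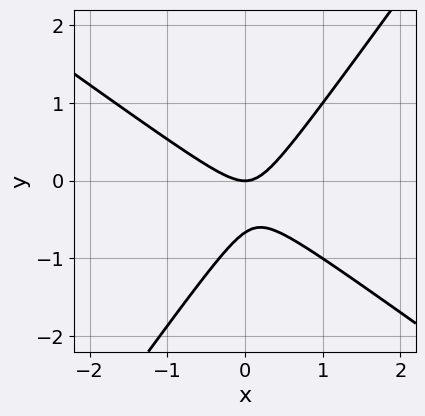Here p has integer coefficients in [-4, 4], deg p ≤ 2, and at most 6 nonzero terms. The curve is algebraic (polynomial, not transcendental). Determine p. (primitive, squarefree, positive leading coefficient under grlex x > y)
(a) Degree: a generic line meets the curve in up to 2 points, so deg p = 2.
(b) Checking where it meets the axes: one x-axis crossing is at x = 0; it crosses the y-axis at the gridline y = 0.
(c) Matching integer coefficients to the picture gives p.

3*x^2 + 2*x*y - 3*y^2 - 2*y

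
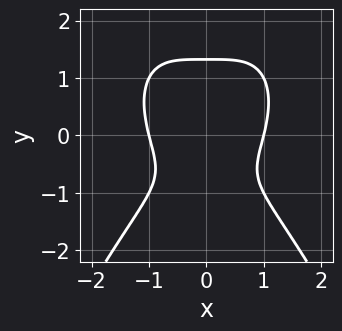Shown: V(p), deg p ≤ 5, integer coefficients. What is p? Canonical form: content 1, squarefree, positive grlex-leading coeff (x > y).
deg p = 4. The shape is more complex than any degree-3 curve.
Symmetries: the x ↦ −x reflection is a symmetry, so x appears only in even powers.
Checking where it meets the axes: among the integer gridlines, it crosses the x-axis at x ∈ {-1, 1}.
Putting this together gives p.

x^4 + y^3 - y - 1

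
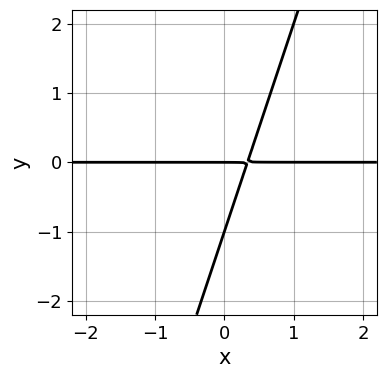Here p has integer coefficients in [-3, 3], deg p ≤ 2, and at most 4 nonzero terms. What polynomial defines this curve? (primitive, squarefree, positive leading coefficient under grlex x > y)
1. The degree is 2 — no degree-1 curve has this shape.
2. Reading off the gridlines: the y-axis gridline crossings are at y ∈ {-1, 0}; the visible x-axis segment lies entirely on the curve.
3. Matching integer coefficients to the picture gives p.

3*x*y - y^2 - y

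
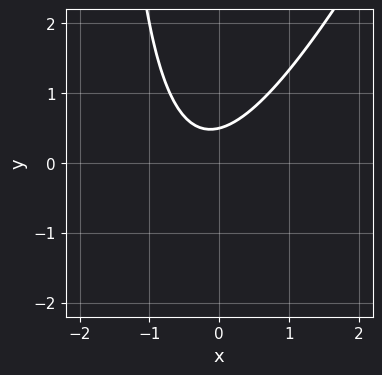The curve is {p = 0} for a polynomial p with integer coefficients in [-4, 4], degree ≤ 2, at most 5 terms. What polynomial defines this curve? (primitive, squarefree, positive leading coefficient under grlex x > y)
deg p = 2. A generic line meets the curve in up to 2 points.
From the visible intercepts: it misses every integer gridline on the x-axis.
The integer polynomial consistent with all of this is the stated p.

2*x^2 - x*y + x - 2*y + 1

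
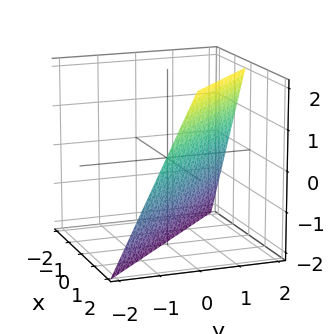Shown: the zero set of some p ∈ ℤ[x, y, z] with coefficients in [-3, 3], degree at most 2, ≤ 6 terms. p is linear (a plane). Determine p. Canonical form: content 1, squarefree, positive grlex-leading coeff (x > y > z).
2*x + 2*y - z - 2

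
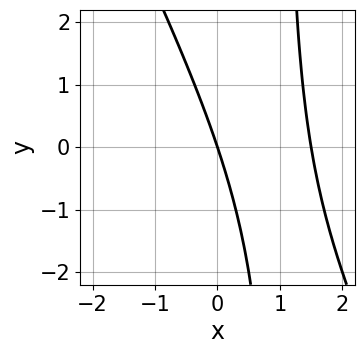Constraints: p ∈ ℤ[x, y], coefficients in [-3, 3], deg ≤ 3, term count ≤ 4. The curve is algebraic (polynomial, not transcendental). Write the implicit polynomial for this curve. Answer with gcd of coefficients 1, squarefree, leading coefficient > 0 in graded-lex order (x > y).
(a) deg p = 2.
(b) Reading off the gridlines: it meets the y-axis at y = 0 (among the integer gridlines); one x-axis crossing is at x = 0.
(c) These observations pin down the coefficients.

2*x^2 + x*y - 3*x - y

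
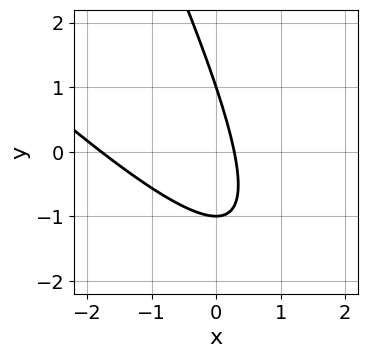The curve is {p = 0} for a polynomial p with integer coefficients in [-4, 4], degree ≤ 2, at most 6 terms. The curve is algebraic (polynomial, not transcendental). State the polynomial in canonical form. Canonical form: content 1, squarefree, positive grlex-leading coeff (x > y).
First, degree: a generic line meets the curve in up to 2 points, so deg p = 2.
Then, from the visible intercepts: the y-axis gridline crossings are at y ∈ {-1, 1}.
Finally, matching integer coefficients to the picture gives p.

2*x^2 + 3*x*y + y^2 + 3*x - 1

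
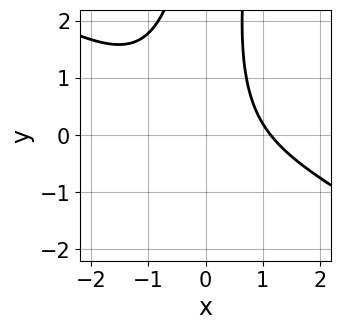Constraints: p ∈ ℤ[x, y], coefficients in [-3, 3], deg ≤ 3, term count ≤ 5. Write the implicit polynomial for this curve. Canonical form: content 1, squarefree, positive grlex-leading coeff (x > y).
2*x^3 + 3*x^2*y - x*y^2 + 2*x*y - 3

1. Degree: the shape is more complex than any degree-2 curve, so deg p = 3.
2. Checking where it meets the axes: no y-intercept at any integer in the box.
3. These observations pin down the coefficients.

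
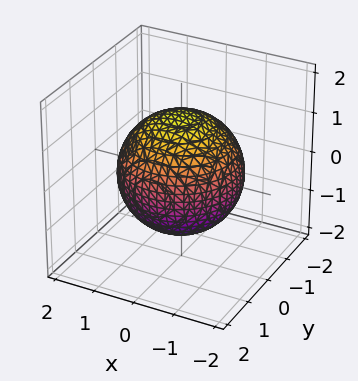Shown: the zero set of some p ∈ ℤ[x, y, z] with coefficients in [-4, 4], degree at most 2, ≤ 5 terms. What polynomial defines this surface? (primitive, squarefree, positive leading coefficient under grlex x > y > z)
x^2 + y^2 + z^2 - 2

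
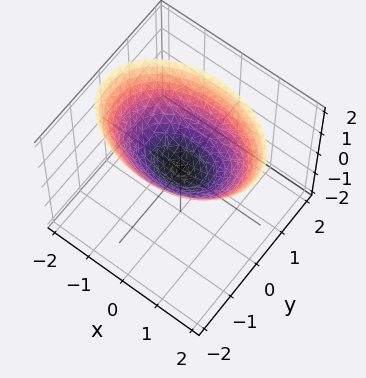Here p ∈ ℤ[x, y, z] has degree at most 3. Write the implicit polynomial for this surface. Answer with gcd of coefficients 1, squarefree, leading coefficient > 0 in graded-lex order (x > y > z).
(a) Degree: a single bowl opening along one axis; a quadric, so deg p = 2.
(b) Symmetries: it's symmetric under y → −y, forcing even powers of y; the x ↦ −x reflection is a symmetry, so x appears only in even powers.
(c) From the axis intercepts and sections: it crosses the x-axis at the gridline x = 0; one z-axis crossing is at z = 0; one y-axis crossing is at y = 0.
(d) Putting this together gives p.

x^2 + 2*y^2 - 2*z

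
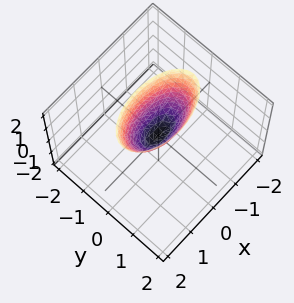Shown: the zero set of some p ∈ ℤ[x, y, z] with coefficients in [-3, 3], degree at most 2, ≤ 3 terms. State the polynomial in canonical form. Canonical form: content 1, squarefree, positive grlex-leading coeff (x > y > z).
The degree is 2 — a single bowl opening along one axis; a quadric.
Symmetries: the x ↦ −x reflection is a symmetry, so x appears only in even powers; mirror symmetry y ↦ −y ⇒ only even powers of y.
Observable constraints: one x-axis crossing is at x = 0; it crosses the y-axis at the gridline y = 0; one z-axis crossing is at z = 0.
Assembling these constraints gives the stated polynomial.

x^2 + 3*y^2 - z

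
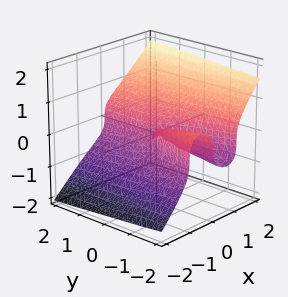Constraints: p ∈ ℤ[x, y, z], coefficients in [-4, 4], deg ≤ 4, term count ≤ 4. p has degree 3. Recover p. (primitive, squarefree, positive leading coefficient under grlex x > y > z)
2*x^3 - 3*z^3 + x*y

1. Degree: the shape is more complex than any degree-2 surface, so deg p = 3.
2. Observable constraints: one x-axis crossing is at x = 0; the visible y-axis segment lies entirely on the surface; one z-axis crossing is at z = 0.
3. These observations pin down the coefficients.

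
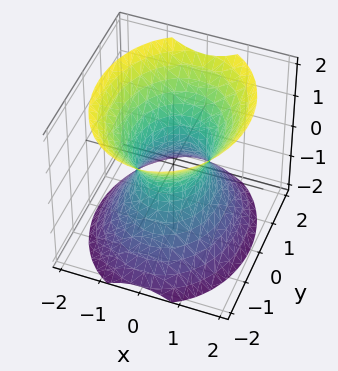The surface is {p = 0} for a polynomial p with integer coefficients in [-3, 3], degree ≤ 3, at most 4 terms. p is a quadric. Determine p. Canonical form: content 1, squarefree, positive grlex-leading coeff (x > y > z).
1. The degree is 2 — an hourglass — one-sheet hyperboloid; a quadric.
2. Symmetries: the y ↦ −y reflection is a symmetry, so y appears only in even powers; mirror symmetry z ↦ −z ⇒ only even powers of z; the x ↦ −x reflection is a symmetry, so x appears only in even powers.
3. From the visible intercepts: among the integer gridlines, it crosses the y-axis at y ∈ {-1, 1}; it misses every integer gridline on the z-axis.
4. Solving for integer coefficients yields p as stated.

3*x^2 + 2*y^2 - 2*z^2 - 2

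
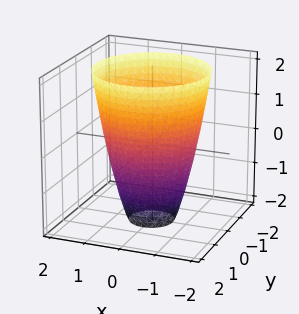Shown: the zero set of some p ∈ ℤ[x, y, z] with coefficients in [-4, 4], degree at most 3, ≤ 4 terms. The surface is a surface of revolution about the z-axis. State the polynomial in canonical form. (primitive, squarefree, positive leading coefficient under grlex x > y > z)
2*x^2 + 2*y^2 - z - 3

Degree: no degree-1 surface has this shape, so deg p = 2.
Symmetry: the surface is invariant under rotation about z: p = q(x² + y², z).
Reading off the gridlines: it misses every integer gridline on the z-axis; a circular section at z = -1 has radius exactly 1.
These observations pin down the coefficients.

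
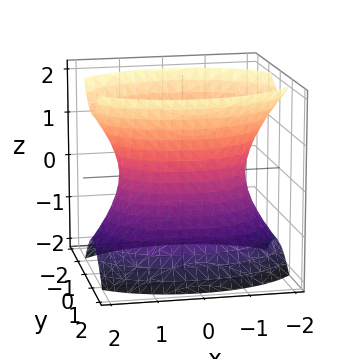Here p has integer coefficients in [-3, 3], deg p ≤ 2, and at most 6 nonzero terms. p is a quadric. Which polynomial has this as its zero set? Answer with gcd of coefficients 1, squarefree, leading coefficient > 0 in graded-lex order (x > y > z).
x^2 + 2*y^2 - z^2 - 2

First, the degree is 2 — an hourglass — one-sheet hyperboloid; a quadric.
Then, symmetries: mirror symmetry y ↦ −y ⇒ only even powers of y; mirror symmetry x ↦ −x ⇒ only even powers of x; the z ↦ −z reflection is a symmetry, so z appears only in even powers.
Then, reading off the gridlines: among the integer gridlines, it crosses the y-axis at y ∈ {-1, 1}; the surface avoids every integer z-axis point in the box.
Finally, putting this together gives p.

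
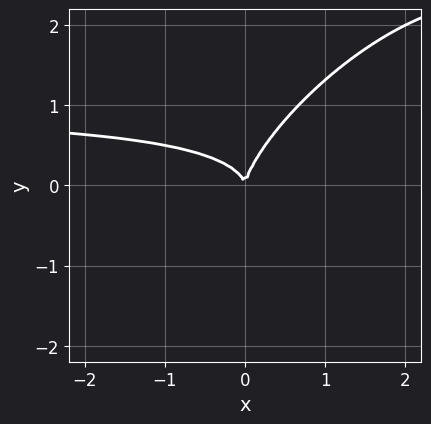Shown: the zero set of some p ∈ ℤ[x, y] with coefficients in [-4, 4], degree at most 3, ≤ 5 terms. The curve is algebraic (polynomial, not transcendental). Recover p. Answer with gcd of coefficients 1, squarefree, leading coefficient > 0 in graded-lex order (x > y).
2*x^2*y - 3*x*y^2 + 2*y^3 - 2*x^2

First, degree: the shape is more complex than any degree-2 curve, so deg p = 3.
Then, checking where it meets the axes: it crosses the y-axis at the gridline y = 0; it crosses the x-axis at the gridline x = 0.
Finally, these observations pin down the coefficients.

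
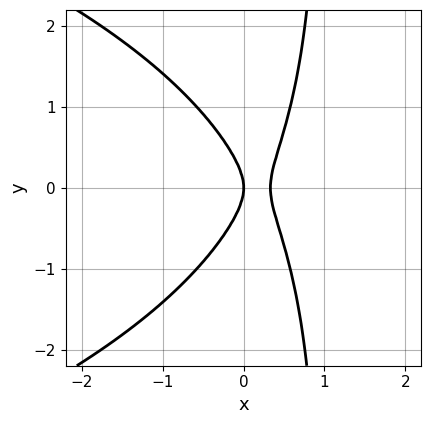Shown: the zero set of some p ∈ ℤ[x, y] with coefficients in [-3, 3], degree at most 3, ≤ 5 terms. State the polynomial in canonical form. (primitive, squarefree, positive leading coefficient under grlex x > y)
1. Degree: the shape is more complex than any degree-2 curve, so deg p = 3.
2. Symmetries: mirror symmetry y ↦ −y ⇒ only even powers of y.
3. Against the integer gridlines: it crosses the x-axis at the gridline x = 0; it crosses the y-axis at the gridline y = 0.
4. Assembling these constraints gives the stated polynomial.

x*y^2 + 3*x^2 - y^2 - x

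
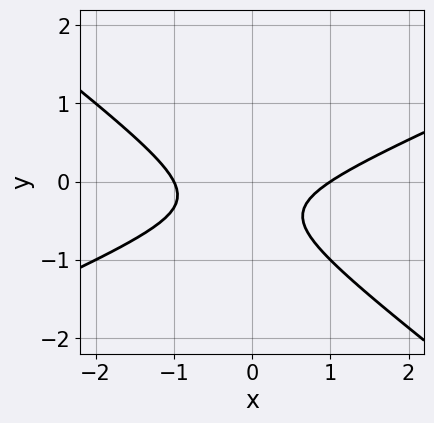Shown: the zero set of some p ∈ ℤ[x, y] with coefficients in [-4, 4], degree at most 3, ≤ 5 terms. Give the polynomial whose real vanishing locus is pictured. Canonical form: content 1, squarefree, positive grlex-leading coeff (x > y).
x^2 - x*y - 3*y^2 - 2*y - 1

First, the degree is 2 — the shape is more complex than any degree-1 curve.
Next, observable constraints: it misses every integer gridline on the y-axis; among the integer gridlines, it crosses the x-axis at x ∈ {-1, 1}.
Finally, matching integer coefficients to the picture gives p.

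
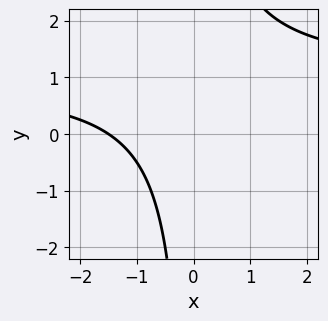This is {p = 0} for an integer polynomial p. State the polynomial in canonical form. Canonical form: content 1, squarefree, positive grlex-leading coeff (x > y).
2*x*y - 2*x - 3

1. deg p = 2. A generic line meets the curve in up to 2 points.
2. Against the integer gridlines: it misses every integer gridline on the y-axis.
3. Together with the visible shape, these determine p as stated.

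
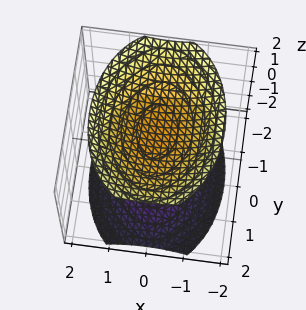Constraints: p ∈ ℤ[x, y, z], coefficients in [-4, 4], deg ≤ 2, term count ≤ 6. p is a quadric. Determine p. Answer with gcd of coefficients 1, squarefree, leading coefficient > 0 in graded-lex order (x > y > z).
2*x^2 + y^2 - 2*z^2 + 3

1. I count 2 distinct pieces.
2. deg p = 2.
3. Symmetries: the z ↦ −z reflection is a symmetry, so z appears only in even powers; mirror symmetry x ↦ −x ⇒ only even powers of x; mirror symmetry y ↦ −y ⇒ only even powers of y.
4. Against the integer gridlines: the surface avoids every integer x-axis point in the box; it misses every integer gridline on the y-axis.
5. Solving for integer coefficients yields p as stated.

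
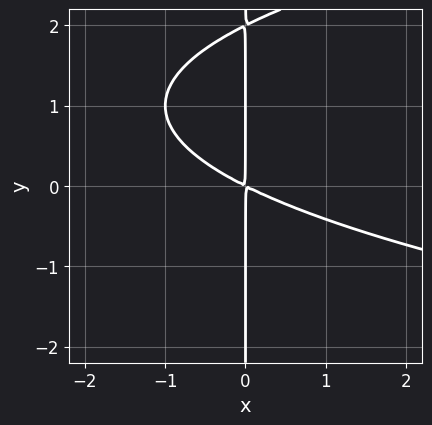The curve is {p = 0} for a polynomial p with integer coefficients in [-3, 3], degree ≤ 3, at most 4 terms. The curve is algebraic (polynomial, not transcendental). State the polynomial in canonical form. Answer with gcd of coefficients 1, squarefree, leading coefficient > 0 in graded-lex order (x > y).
x*y^2 - x^2 - 2*x*y

Degree: the shape is more complex than any degree-2 curve, so deg p = 3.
From the visible intercepts: the visible y-axis segment lies entirely on the curve.
Fitting integer coefficients to these (and the overall shape) gives p.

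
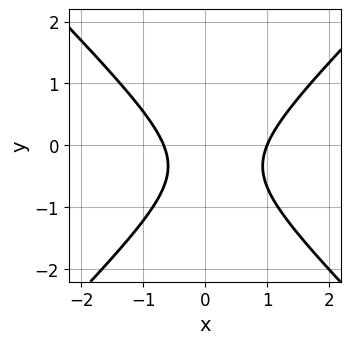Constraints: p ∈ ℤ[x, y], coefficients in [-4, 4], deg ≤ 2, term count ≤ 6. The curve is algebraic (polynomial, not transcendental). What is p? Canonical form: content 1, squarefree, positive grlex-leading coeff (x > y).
deg p = 2.
Observable constraints: one x-axis crossing is at x = 1; the curve avoids every integer y-axis point in the box.
Solving for integer coefficients yields p as stated.

3*x^2 - 3*y^2 - x - 2*y - 2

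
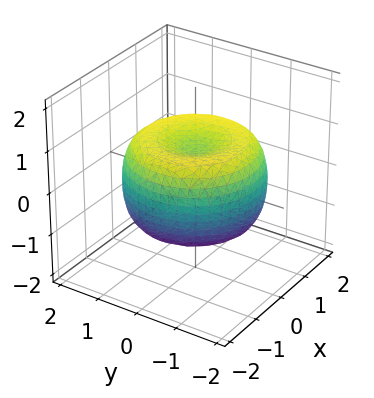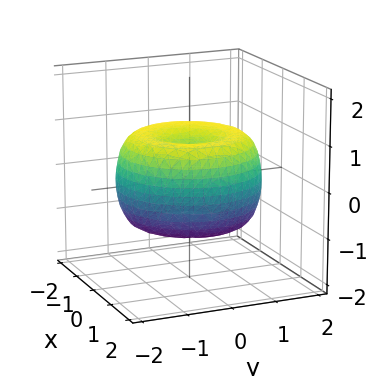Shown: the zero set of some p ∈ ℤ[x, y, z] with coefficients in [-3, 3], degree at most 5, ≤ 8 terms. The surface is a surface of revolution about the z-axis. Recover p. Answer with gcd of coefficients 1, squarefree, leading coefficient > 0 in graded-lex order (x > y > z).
(a) deg p = 4. No degree-3 surface has this shape.
(b) Symmetry: the z-axis is an axis of rotation, so x and y enter only as x² + y².
(c) Observable constraints: a circular section at z = -1 has radius exactly 1.
(d) Solving for integer coefficients yields p as stated.

x^4 + 2*x^2*y^2 + y^4 - 2*x^2 - 2*y^2 + 2*z^2 - 1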